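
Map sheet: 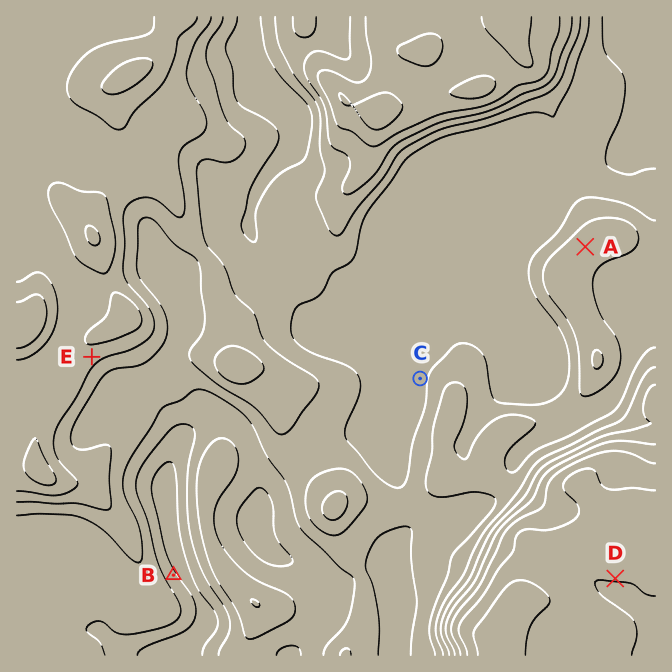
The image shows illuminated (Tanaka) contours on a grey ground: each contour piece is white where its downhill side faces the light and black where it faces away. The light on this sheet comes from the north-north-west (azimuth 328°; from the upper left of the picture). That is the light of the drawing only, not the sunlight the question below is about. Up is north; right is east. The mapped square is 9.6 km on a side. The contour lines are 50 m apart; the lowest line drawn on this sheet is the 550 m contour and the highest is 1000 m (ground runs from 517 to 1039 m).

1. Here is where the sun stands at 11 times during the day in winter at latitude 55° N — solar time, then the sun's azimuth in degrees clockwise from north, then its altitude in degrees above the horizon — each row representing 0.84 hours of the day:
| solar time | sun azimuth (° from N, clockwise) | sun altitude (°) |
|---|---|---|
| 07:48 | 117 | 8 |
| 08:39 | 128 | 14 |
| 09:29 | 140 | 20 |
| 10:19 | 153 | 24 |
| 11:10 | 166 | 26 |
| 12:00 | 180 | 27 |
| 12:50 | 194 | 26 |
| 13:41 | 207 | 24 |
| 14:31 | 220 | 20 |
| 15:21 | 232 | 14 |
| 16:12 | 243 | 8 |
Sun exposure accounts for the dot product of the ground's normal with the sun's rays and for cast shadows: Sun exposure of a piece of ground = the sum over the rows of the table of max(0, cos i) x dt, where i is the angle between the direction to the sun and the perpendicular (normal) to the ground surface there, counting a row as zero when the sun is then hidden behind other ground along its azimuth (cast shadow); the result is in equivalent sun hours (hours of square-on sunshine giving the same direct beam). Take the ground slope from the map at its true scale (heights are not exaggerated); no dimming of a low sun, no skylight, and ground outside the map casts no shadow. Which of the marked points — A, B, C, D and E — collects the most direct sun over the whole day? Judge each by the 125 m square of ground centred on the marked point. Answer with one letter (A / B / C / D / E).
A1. E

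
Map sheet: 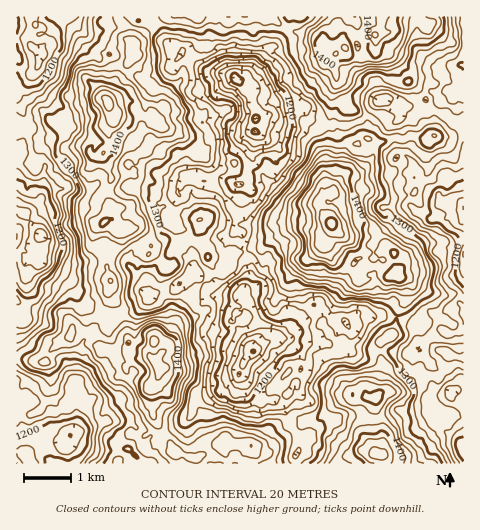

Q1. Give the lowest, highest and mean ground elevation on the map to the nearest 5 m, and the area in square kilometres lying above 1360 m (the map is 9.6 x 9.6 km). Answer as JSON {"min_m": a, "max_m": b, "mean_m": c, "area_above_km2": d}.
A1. {"min_m": 1090, "max_m": 1510, "mean_m": 1290, "area_above_km2": 17.5}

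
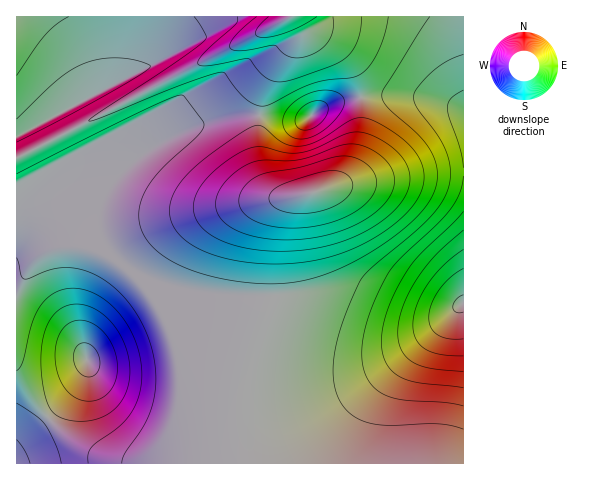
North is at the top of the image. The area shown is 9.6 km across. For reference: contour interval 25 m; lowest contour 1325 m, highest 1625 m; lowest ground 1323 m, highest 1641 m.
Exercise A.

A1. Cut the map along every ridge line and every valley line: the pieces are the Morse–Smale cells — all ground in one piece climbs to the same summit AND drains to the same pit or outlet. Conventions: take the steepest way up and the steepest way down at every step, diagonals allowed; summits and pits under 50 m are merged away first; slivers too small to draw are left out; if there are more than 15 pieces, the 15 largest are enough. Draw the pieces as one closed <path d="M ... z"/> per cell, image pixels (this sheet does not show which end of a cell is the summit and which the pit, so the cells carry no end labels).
<path d="M259 115l-24 0-27 6-29 11-47 22-64 18-26 13-25 21 0 258 238-1-8-31 0-43 9-45 18-45 0-49 3-32 6-14 9-7-16-4-12-13-6-34z"/><path d="M407 95l-45 3-3 47-6 19-6 10-10 10-7 4-42 11-7 9-6 24-1 67-18 45-9 45 0 43 4 19 5 13 208-1 0-353-25-10z"/><path d="M290 17l-272 140-2 2 0 48 26-22 26-13 64-18 47-22 29-11 27-6 24 0 5-27 9-17 22-32z"/><path d="M136 16l-120 1 1 119 111-60 7-31z"/><path d="M463 16l-162 1 11 15 21 13 14 15 10 16 5 22 20-3 38 1 27 6 16 7z"/><path d="M290 16l-153 0-3 37-6 23-111 60-1 22 255-130z"/><path d="M361 98l-19 2-14 5-23 15-20 0-16-4-10 2-1 28 2 19 6 17 10 11 8 4 28-4 25-9 10-10 6-10 6-19 2-15z"/><path d="M300 16l-10 2 5 21-22 32-9 17-3 11-1 17 25 4 20 0 23-15 33-8-4-21-10-16-14-15-21-13z"/>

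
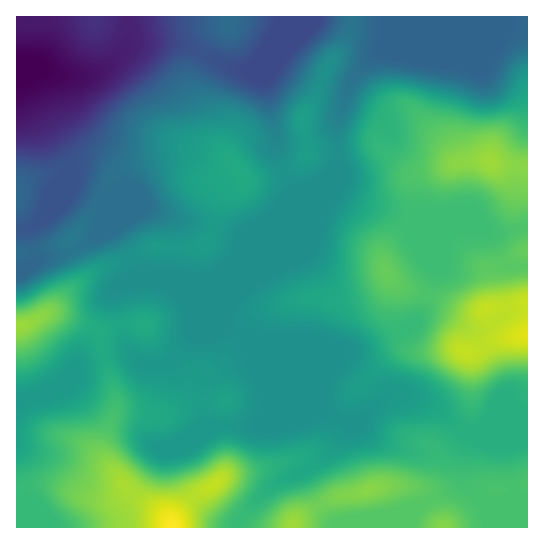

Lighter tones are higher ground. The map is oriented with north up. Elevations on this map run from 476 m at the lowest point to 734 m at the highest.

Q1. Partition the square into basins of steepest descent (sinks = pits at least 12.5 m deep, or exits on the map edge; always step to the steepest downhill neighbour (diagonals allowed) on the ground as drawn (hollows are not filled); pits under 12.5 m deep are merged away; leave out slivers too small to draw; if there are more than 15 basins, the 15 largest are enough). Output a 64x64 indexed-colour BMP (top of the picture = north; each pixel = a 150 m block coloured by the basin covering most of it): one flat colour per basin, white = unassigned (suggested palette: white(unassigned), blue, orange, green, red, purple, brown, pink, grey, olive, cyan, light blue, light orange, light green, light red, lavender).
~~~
<image width="64" height="64" href="data:image/bmp;base64,Qk12CAAAAAAAAHYAAAAoAAAAQAAAAEAAAAABAAQAAAAAAAAIAAATCwAAEwsAABAAAAAAAAAA////ALR3HwAOf/8ALKAsACgn1gC9Z5QAS1aMAMJ34wB/f38AIr28AM++FwDox64AeLv/AIrfmACWmP8A1bDFABEREREREREREREREREREREREREREREREREREREREREREREREREREREREREREREREREREREREREREREREREREREREREREREREREREREREREREREREREREREREREREREREREREREREREREREREREREREREREREREREREREREREREREREREzMzMREREREREREREREREREREREREREREREREREzMTMzMzMxERERERERERERERERERERERERERERERERETMzMzMzMzERERERERERERERERERERERERERERERERERMzMzMzMzEREREREREREREREREREREREREREREREREREzMzMzMzERERERERERERERERERERERERERERERERERETMzMzMzMRERERERERERERERERERERERERERERERERERMzMzMzMxEREREREREREREREREREREREREREREREREREzMzMzMzERERERERERERERERERERERERERERERERERETMzMzMzMxERERERERERERERERERERERERERERERERERMzMzMzMzEREREREREREREREREREREREREREREREREREzMzMzMzMRERERERERERERERERERERERERERERERERETMzMzMzMxERERERERERERERERERERERERERERERERERMzMzMzMzEREREREREREREREREREREREREREREREREREzMzMzMzMRERERERERERERERERERERERERERERERERETMzMzMzMxERERERERERERERERERERERERERERERERERMzMzMzMzEREREREREREREREREREREREREREREREREREzMzMzMzERERERERERERERERERERERERERERERERERETMzMzMzMRERERERERERERERERERERERERERERERERERMzMzMzMxEREREREREREREREREREREREREREREREREREzMzMzMzERERERERERERERERERERERERERERERERERETMzMzMzEREREREREREREREREREREREREREREREREREREzMzMxEREREREREREREREREREREREREREREREREREREREzMRERERERERERERERERERERERERERERERERERERERERERERERERERERERERERERERERERERERERERERERERERERERERERERERERERERERERERERERERERERERERERERERERERERERERERERERERERERERERERERERERERERERERERERERERERERERERERERERERERERERERERERERERERERERERERERERERERERERERERERERERERERERERERERERERERERERERERERERERERERERERERERERERERERERERERERERERERERERERERERERERERERERERERERERERERERERERERERERERERERERERERERERERERERERERERERERERERERERERERERERERERERERERERERERERERERERERERERERERERERERERERERERERERERERERERERERERERERERERERERERERERERERERERERERERERERERERERERERERERERERERERERERERERERERERERERERERERERERERERERERERERERERERERERERERERERERERERERERERERERERERERERERERERERERERERERERERERERERERERERERERERERERERERERERERERERERERERERERERERERERERERERERERERERERERERERERERERERERERERERERERERERERERERERERERERERERERERERERERERERERERERERERERERERERERERERERERERERERERERESIRERERERERERERERERERERERERERERERERERERERESIiIiERERIiERERERERERERERERERERERERERERERESIiIiIiIiIiIREREREREREREREREREREREREiIiIRESIiIiIiIiIiIhERERERERERERERERERERERESIiIiIiIiIiIiIiIiIiERERERERERERERERERERERERIiIiIiIiIiIiIiIiIiIREREREREREREREREREREREREiIiIiIiIiIiIiIiIiIhERERERERERERERERERERERESIiIiIiIiIiIiIiIiIiEREREREREREREREREREREREREiIiIiIiIiIiIiIiIiIRERERERERERERERERERERERESIiIiIiIiIiIiIiIiIhEREREREREREREREREREREREREiIiIiIiIiIiIiIiIiERERERERERERERERERERERERESIiIiIiIiIiIiIiIiIRERERERERERERERERERERERERIiIiIiIiIiIiIiIiIhERERERERERERERERERERERERESIiIiIiIiIiIiIiIiEREREREREREREREREREREREREREiIiIiIiIiIiIiIiIRERERERERERERERERERERERERESIiIiIiIiIiIiIiIhEREREREREREREREREREREREREREiIiIiIiIiIiIiIiERERERERERERERERERERERERERERIiIiIiIiIiIiIiIREREREREREREREREREREREREREREiIiIiIiIiIiIiIhERERERERERERERERERERERERERESIiIiIiIiIiIiIi"/>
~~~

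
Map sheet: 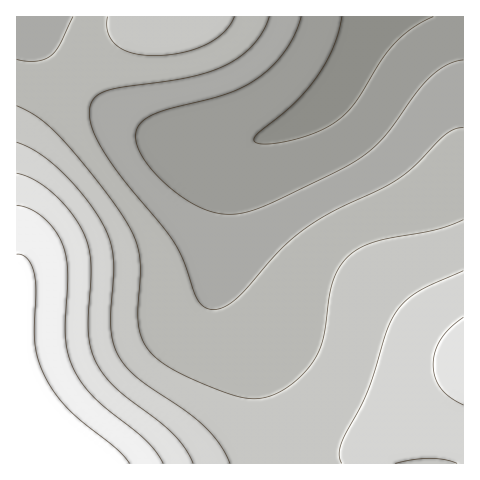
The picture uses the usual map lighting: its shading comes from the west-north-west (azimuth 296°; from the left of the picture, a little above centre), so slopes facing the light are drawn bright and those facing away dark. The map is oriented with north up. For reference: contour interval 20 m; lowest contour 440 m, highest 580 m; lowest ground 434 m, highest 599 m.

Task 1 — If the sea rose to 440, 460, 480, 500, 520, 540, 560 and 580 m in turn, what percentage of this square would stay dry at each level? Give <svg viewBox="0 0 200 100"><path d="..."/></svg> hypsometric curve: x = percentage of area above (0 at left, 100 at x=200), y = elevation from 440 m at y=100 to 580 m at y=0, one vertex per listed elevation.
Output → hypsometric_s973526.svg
<svg viewBox="0 0 200 100"><path d="M192 100l-28-14-30-15-47-14-36-14-24-14-10-15-9-14"/></svg>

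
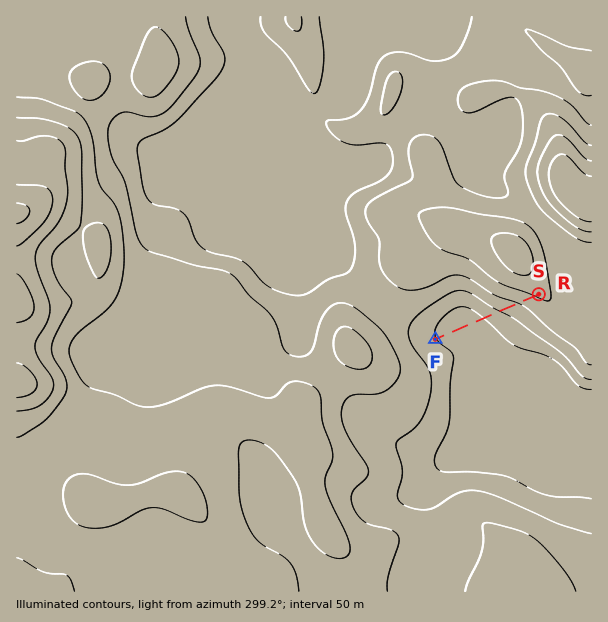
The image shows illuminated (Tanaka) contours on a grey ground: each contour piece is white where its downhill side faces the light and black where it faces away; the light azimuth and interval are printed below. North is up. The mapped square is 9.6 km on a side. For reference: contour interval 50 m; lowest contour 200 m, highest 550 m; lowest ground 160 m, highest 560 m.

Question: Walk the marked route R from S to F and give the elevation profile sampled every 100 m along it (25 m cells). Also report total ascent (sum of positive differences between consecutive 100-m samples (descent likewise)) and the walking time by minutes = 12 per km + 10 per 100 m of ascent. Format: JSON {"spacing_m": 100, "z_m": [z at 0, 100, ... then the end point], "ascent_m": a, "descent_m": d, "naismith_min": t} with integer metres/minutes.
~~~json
{"spacing_m": 100, "z_m": [357, 346, 330, 312, 296, 281, 266, 251, 235, 217, 200, 187, 179, 179, 179, 179, 183, 189, 195, 202], "ascent_m": 22, "descent_m": 178, "naismith_min": 25}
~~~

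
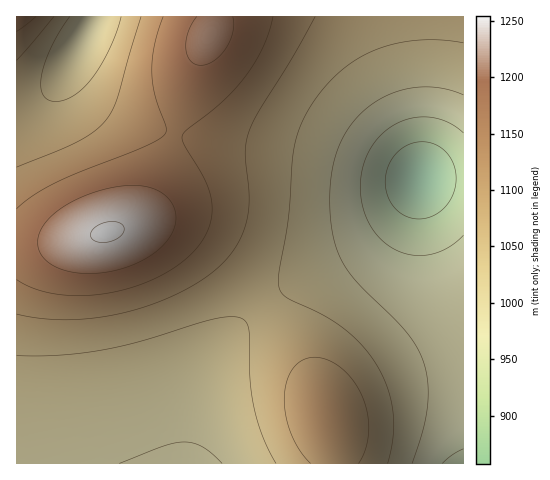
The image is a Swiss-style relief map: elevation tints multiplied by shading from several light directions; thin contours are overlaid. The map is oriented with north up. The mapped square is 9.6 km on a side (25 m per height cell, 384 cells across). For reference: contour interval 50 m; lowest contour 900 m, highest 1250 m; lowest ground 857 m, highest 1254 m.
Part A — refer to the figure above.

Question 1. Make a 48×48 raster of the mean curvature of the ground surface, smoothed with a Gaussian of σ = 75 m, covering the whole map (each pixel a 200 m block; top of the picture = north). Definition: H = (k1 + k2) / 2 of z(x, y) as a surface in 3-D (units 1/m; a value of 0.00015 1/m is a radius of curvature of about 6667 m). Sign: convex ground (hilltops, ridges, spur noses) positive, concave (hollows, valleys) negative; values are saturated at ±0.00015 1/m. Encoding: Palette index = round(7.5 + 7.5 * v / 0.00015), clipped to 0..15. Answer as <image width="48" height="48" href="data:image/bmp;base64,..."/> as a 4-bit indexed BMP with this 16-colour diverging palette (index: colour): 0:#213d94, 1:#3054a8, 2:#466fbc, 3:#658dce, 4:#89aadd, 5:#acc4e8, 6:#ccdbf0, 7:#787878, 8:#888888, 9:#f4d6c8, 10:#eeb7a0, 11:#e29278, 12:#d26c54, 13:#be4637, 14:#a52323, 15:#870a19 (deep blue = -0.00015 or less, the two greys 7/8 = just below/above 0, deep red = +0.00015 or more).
<image width="48" height="48" href="data:image/bmp;base64,Qk32BAAAAAAAAHYAAAAoAAAAMAAAADAAAAABAAQAAAAAAIAEAAATCwAAEwsAABAAAAAAAAAAlD0hAKhUMAC8b0YAzo1lAN2qiQDoxKwA8NvMAHh4eACIiIgAyNb0AKC37gB4kuIAVGzSADdGvgAjI6UAGQqHAHd3d3d3d3d3d3d3ZmZ3iZq7y7qph3d3iHd3d3d3d3d3d3d3ZmZ3iau8zLuph3d3iHd3d3d3d3d3d3d2ZmZ3iavMzLuph3d3iHd3d3d3d3d3d3d2ZmZ4mrvMzLuph3d3eHd3d3d3d3d3d3d2Zmd4mrvMzLqYh3d3eHd3d3d3d3d3d3d2Zmd4mrzMzLqYd3d3d3d3d3d3d3d3d3d2Zmd4mrvMy7qYd3Z3d3d3d3d3d3d3d3d2ZneImrvMu6mId2Z3d3d3d3d3d3d3d3dmZneImru7uqmHd2Z3d3d3d3d3d3d3d3dmZneImqu7qpiHdmZ3d3d3d3d3d3d3d3ZmZneImaqqqZh3dmd3d3d3d3ZmZ3d3dmZmZneImaqqmYh3dnd3d3d3dmZmZmZmZmZmZnd4iZmZmId3d3d3d3d3dmZmZmZmZmZmZnd4iJmZiHd3d3d3d3d3d3ZmZmZmZmZmZnd3iIiIiHd3d3d3eHd3d3d3ZmZmZmZmZnd3iIiIh3d3d3d3iHd3d3d3d3ZmZmZmZmd3eIiHd3d3d3d3iIiIiIh3d3d3dmZmZnd3d3d3d3d3d3d4iIiJiIiIiHd3d3d2Z3d3d3d3d3d3d3eIiJmZmZmZmIiId3d3d3d3d3d3d3d3d3iIiJqqqqqqqZmYiId3d3d3d3d3d3d3d3iIiKqru7u7uqqZmIiHd3d3d3d3d3d3d3eIiKq7vMzMy7uqmZiIh3d3d3d3d3d3d3d4iKq7zM3d3Mu7qpmYiId3d3d3d3d3d3d3iKq7vM3e7dzLuqmZiIiHd3d3d3d3d2d3eJqqu8zd3dzLuqmZiIiIiHd3d3d3ZmZmd5maq7vMzMy7uqqZmIiIiIiIh3d2VVVWZ4iZmqq7u7u7qqmZiIiIiIiIh3dlRDNFZoiIiZmaqqqqqZmZiIiIiIiIh3dlQiIjVnd4iIiZmZmZmZmIiIiIiIiIh3dkMQASRXd3d3iIiIiIiIiIiIiIiIiIiHdkIQACNWZnd3d3d4iIiIiHd3d3d4iIiHdkMQACNWZmZmd3d3d3d3d3d3d3d3iIiHdlMhASRWZmZmZmd3d3d3d3d3d3d3eIiHdlQyIjRmZmZmZmZ3d3d3d3d3d3d3eIiId2VENEVmZmZmZmZ3d3d3d3d3Z3d3d4iId3ZVVVZmZmZmZmd3d3iId3d3Znd3d3iIh3dmZmd2ZmZmZnd3eIiIiHd3dmd3d3iIiHd3d3d2ZVVmZ3d3iImZmIh3d2d3d3eIiId3d3d2ZVVWZ3d4iJmZmZiHd3d3d3eIiIiHd3iGZURVZ3eIiZqqqpmId3d3d3d4iIiIiIiHZUNEVniImaqruqmYh3d3d3d4iIiIiIiHZUMjRniJmaq7u7qZiHd3d3d3iIiIiIiHdUIRJWiJmqu7y7upiHd3d3d3iIiIiIiIdkIAA1eJmqu8zLuqmId3d3d3eIiIiIiJh1IAADaImau8zMu6mId3d3d3eIiIiIiKmGQAABV4maq7zMu6mYh3d3d3eIiIiIiLqXUgAANniZq7vMu6mYh3d3d3d4iIiIiA=="/>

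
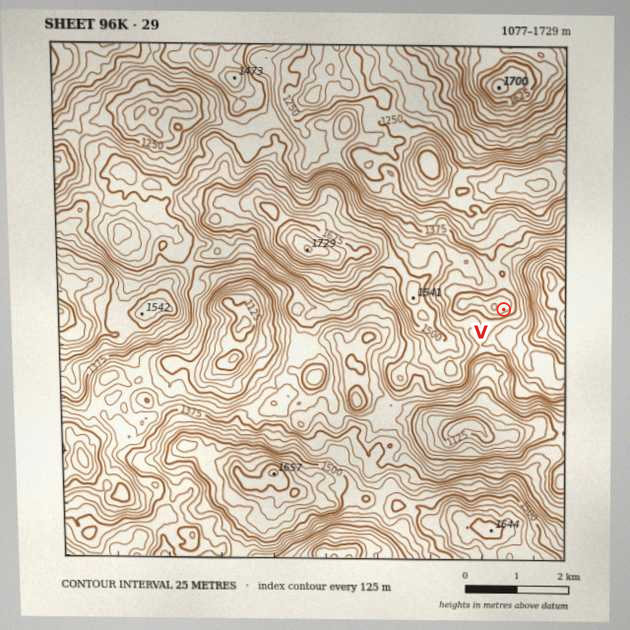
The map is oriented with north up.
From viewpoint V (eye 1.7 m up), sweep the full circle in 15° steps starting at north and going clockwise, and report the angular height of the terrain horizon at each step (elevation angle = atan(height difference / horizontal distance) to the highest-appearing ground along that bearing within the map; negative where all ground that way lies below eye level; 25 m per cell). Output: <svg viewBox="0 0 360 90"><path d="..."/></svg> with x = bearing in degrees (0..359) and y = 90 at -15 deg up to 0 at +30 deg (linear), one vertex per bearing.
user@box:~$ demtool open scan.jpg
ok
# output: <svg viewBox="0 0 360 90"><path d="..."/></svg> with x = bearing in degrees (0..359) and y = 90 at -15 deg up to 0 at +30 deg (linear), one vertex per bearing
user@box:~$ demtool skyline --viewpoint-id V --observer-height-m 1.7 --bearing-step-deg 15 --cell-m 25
<svg viewBox="0 0 360 90"><path d="M0 50l15-4 15-10 15-8 15-4 15-4 15 3 15 6 15 2 15 3 15-1 15-1 15 2 15 4 15 4 15 5 15-1 15 1 15 0 15 0 15 2 15-3 15 1 15 1"/></svg>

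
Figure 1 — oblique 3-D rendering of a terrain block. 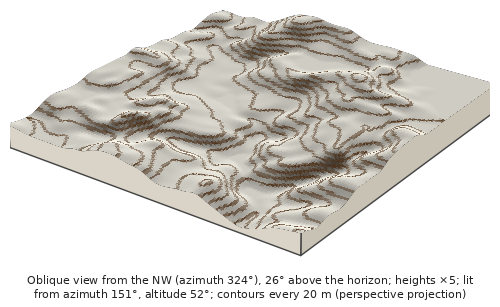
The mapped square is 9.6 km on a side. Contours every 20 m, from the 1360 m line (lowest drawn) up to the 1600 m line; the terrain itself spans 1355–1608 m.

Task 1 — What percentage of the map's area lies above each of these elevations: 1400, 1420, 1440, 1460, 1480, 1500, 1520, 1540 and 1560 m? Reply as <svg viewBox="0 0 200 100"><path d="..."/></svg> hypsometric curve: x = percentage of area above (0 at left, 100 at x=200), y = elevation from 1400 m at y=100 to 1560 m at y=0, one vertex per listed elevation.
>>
<svg viewBox="0 0 200 100"><path d="M188 100l-10-12-28-13-33-13-22-12-29-12-38-13-13-13-9-12"/></svg>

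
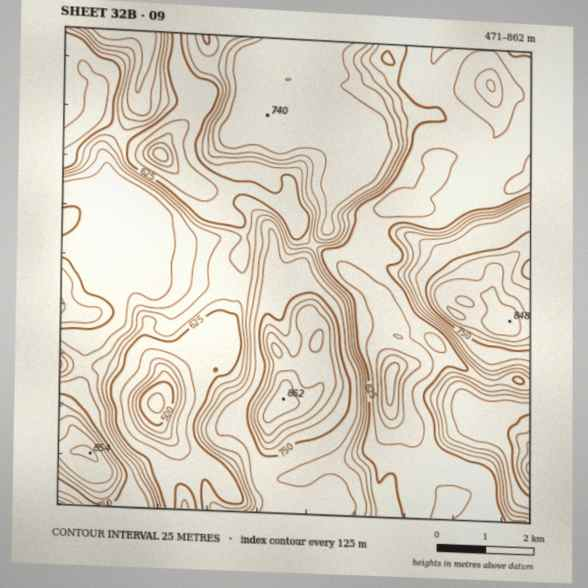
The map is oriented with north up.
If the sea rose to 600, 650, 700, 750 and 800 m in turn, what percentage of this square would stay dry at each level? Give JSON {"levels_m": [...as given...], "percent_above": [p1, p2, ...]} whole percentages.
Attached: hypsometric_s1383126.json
{"levels_m": [600, 650, 700, 750, 800], "percent_above": [88, 58, 45, 13, 6]}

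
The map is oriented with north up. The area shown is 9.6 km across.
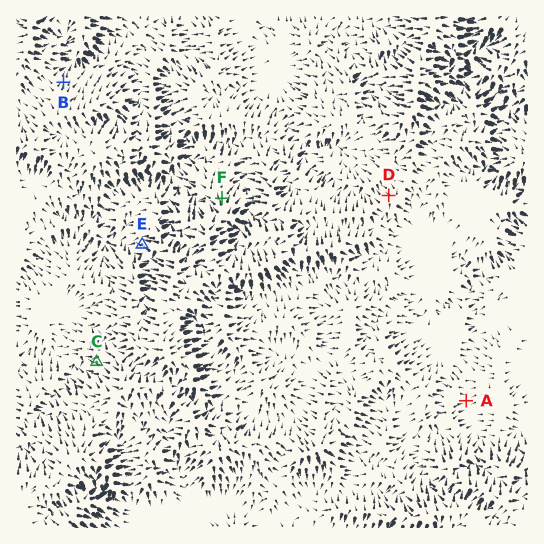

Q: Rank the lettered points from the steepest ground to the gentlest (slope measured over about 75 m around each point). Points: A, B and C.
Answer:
C B A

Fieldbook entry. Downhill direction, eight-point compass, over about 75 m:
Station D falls NW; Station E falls NW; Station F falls N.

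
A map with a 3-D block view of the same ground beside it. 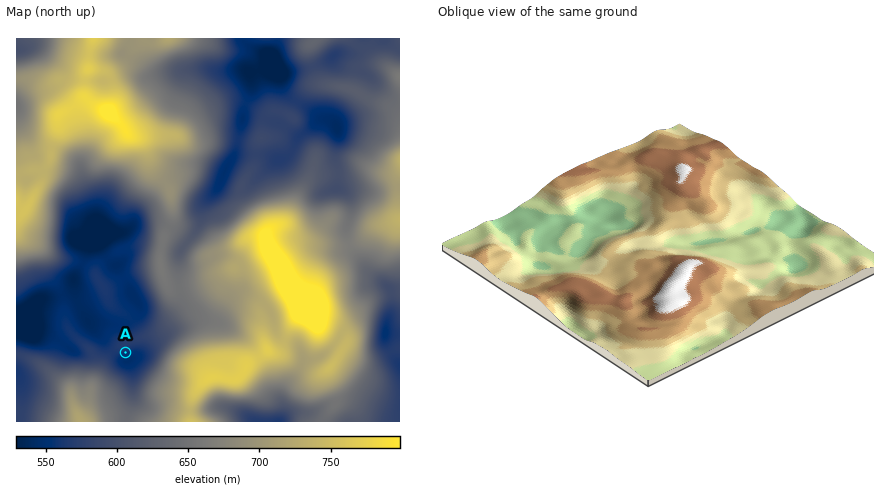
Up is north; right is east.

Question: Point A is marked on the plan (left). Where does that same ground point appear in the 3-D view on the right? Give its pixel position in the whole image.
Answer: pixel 544 263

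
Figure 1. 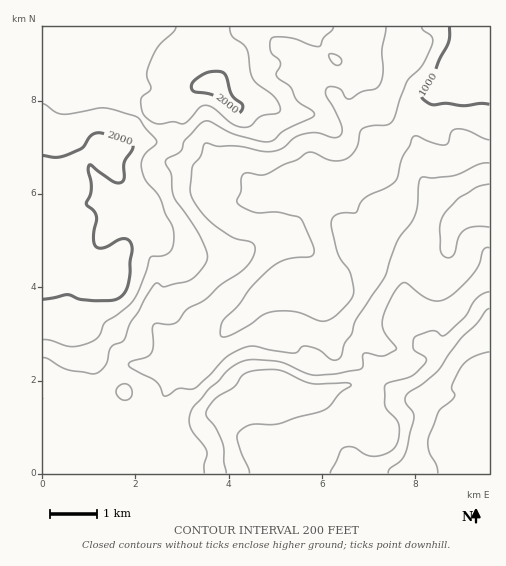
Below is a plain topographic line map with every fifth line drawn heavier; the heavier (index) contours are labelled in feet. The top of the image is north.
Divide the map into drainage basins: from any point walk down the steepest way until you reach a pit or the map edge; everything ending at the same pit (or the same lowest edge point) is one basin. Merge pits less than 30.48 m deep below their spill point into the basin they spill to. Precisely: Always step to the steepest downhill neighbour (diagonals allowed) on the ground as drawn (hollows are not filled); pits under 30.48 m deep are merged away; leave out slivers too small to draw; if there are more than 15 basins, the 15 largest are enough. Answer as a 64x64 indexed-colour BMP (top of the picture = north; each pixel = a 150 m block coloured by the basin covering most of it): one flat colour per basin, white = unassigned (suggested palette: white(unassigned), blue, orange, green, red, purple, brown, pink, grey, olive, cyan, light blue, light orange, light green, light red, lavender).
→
<image width="64" height="64" href="data:image/bmp;base64,Qk12CAAAAAAAAHYAAAAoAAAAQAAAAEAAAAABAAQAAAAAAAAIAAATCwAAEwsAABAAAAAAAAAA////ALR3HwAOf/8ALKAsACgn1gC9Z5QAS1aMAMJ34wB/f38AIr28AM++FwDox64AeLv/AIrfmACWmP8A1bDFABERERERERERERERERERIiIiIiIiIiIiIiIiIiIiIiIiERERERERERERERERERERIiIiIiIiIiIiIiIiIiIiIiIRERERERERERERERERERESIiIiIiIiIiIiIiIiIiIiIhERERERERERERERERERERIiIiIiIiIiIiIiIiIiIiIiERERERERERERERERERERESIiIiIiIiIiIiIiIiIiIiIRERERERERERERERERERERIiIiIiIiIiIiIiIiIiIiIhEREREREREREREREREREREiIiIiIiIiIiIiIiIiIiIiERERERERERERERERERERESIiIiIiIiEiIiIiIiIiIiIRERERERERERERERERERERIiIiIiIhERIiIiIiIiIiIhEREREREREREREREREREREiIiIiIREREiIiIiIiIiIiERERERERERERERERERERERERESIRERESIiIiIiIiIiIRERERERERERERERERERERERERERERERIiIiIiIiIiIhERERERERERERERERERERERERERERERIiIiIiIiIiIiERERERERERERERERERERERERERERERESIiIiIiIiIiIREREREREREREREREREREREREREREREREiIiIiIiIiIhERERERERERERERERERERERERERERERERESIiIiIiIiEREREREREREREREREREREREREREREREREREiIiIiIiIRERERERERERERERERERERERERERERERERESIiIiIiIhERERERERERERERERERERERERERERERERERIiIiIiIiERERERERERERERERERERERERERERERERERIiIiIiIiIRERERERERERERERERERERERERERERERERIiIiIiIiIhEREREREREREREREREREREREREREREREREiIiIiIiIiERERERERERERERERERERERERERERERERESIiIiIiIiIRERERERERERERERERERERERERERERERERIiIRESIiIhERERERERERERERERERERERERERERERERESIREREiIiEREREREREREREREREREREREREREREREREREREREREiIRERERERERERERERERERERERERERERERERERERERERIhERERERERERERERERERERERERERERERERERERERERERERERERERERERERERERERERERERERERERERERERERERERERERERERERERERERERERERERERERERERERERERERERERERERERERERERERERERERERERERERERERERERERERERERERERERERERERERERERERERERERERERERERERERERERERERERERERERERERERERERERERERERERERERERERERERERERERERERERERERERERERERERERERERERERERERERERERERERERERERERERERERERERERERERERERERERERERERERERERERERERERERERERERERERERERERERERERERERERERERERERERERERERERERERERERERERERERERERERERERERERERERERERERERERERERERERERERERERERERERERERERERERERERERERERERERERERERERERERERERERERERERERERERERERERERERERERERERERERERERERERERERERERERERERERERERERERERERERERERERERERERERERERERERERERERERERERERERERERERERERERERERERERERERERERERERERERERERERERERERERERERERERERERERERERERERERERERERERERERERERERERERERERERERERERERERERERERERERERERERERERERERERERERERERERERERERERERERERERERERERERERERERERERERERERERERERERERERERERERERERERERERERERERERERERERERERERERERERERERERERERERERERERERERERERERERERERERERERERERERERERERERERERERERERERERERERERERERERERERERERERERERERERERERERERERERERERERERERERERERERERERERERERERERERERERERERERERERERERERERERERERERERERERERERERERERERERERERERERERERERERERERERERERERERERERERERERERERERERERERERERERERERERERERERERERERERERERERERERERERERERERERERERERERERERERERERERERERERERERERERERERERERERERERERERERERERERERERERERERERERERERERERERERERERERERERERERERERERERERERERERERERERERERERERERERERERERERERERERERERERERERERERERERERERERERERERERERERERERERERERERERERERERERERERERERERERERERERERERERERERERERERERERERERERERERERERERERERERERERERERERERERERERERERERERERERERERERERERERERERERERERERERERERERERERERERERERERERERERERERERERERERERERERERERERERERERERERERERERERERERERERERERERERERERERER"/>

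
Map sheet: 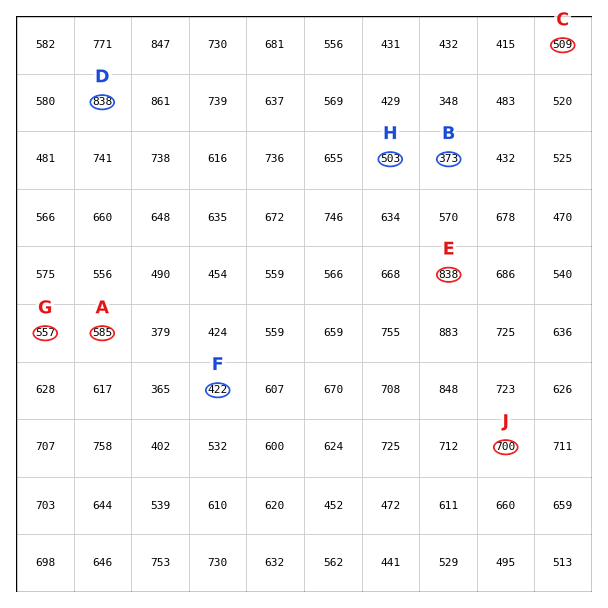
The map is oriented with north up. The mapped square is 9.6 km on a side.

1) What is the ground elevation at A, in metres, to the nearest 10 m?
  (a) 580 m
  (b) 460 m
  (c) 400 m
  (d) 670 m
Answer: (a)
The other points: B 370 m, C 510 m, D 840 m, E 840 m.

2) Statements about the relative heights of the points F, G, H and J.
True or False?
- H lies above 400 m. True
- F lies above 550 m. False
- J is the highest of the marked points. True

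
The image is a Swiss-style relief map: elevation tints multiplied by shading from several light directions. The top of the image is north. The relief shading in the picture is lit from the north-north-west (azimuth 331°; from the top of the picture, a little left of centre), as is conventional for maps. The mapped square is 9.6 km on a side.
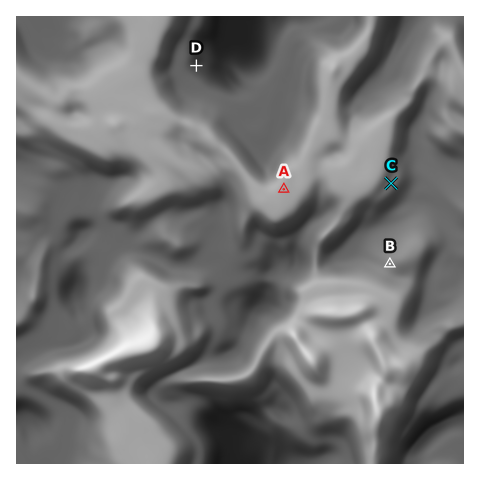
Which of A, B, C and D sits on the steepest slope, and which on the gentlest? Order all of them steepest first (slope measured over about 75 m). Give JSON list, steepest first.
["D", "C", "B", "A"]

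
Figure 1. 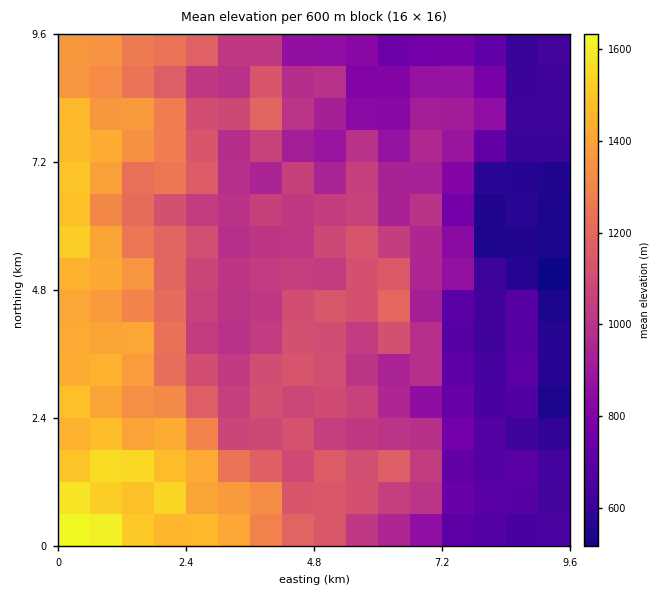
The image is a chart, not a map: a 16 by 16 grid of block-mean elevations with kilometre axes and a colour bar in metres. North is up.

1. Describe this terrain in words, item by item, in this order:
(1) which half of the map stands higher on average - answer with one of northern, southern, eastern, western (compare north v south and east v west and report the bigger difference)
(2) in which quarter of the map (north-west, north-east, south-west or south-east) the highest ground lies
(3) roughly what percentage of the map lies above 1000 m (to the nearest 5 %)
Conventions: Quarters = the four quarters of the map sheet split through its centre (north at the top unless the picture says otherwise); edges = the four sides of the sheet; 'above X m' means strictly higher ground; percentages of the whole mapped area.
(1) Taken as a whole, the western half is higher than the eastern.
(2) The highest point lies in the south-west quarter of the map.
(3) Ground above 1000 m makes up about 60 % of the sheet.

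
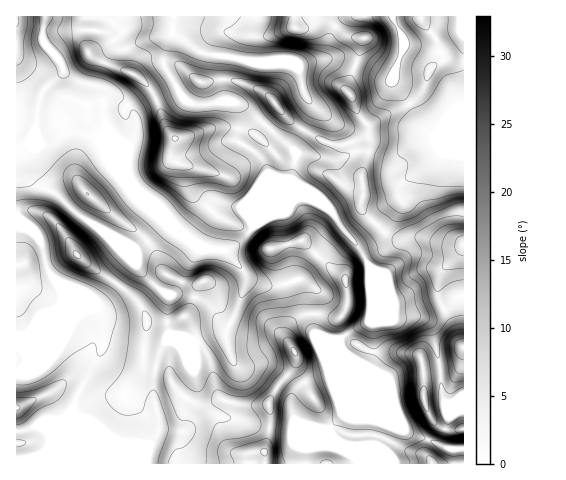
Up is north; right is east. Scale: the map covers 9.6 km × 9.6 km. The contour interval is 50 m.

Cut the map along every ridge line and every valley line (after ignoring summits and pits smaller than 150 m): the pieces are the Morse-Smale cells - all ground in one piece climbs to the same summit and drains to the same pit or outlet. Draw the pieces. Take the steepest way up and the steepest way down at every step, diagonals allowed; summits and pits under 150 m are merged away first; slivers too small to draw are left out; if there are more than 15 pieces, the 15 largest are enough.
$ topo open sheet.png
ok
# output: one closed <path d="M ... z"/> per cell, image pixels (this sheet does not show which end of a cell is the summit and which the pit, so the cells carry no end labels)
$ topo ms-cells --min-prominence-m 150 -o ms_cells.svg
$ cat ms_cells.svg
<path d="M294 16l-278 1 1 447 59 0 0-51 9 4 18 17 8 4 11 4 28 2 6-7 4-10-7-43 9-37 7-7 28 2 13-8 15-2 10-18 11-30-2-13-19-21-23-3-17-13-33-35-18-14-7-12-27-28-2-7 14 0 18 6 6-12 0-13-5-10-11-10-14-9-26-8-11-5-26-37 16-8 16-2 30 2 18 18 31-13 17-2-8 27 18 33 6 6 8 4 13 0 13-4 18 3 9 4 46 42 2 8-5 21-7 16-11 13 24-10 10 0 18 7 32 39 13 22 0 55-24 13-6 6 0 7 4 4 0 63-14 14 2 7 22 18 4 11 106-1 0-218-16 0-24-7-26 1-14-7-22-21-1-11 3-11-3-15 9-24-2-25-10-12-5-14-6-8 0-6 17-46-16-3-15-12-10-3-5 0-12 7-8 1-4-4z"/><path d="M307 198l-10 0-20 8-22 19-17 19-12 7 14 15 6 11-1 11-7 20-12 24-19 4-10 6-28-2-7 7-9 37 1 15 6 24-2 9-4 8-4 4-9 0-30-6-8-4-18-17-9-4 1 51 281-1-4-10-8-9-9-4-5-5-2-7 14-14 0-63-4-4 0-7 6-6 24-13 0-55-13-22-15-16-9-14-8-9z"/><path d="M94 30l-31 1-20 9 26 37 11 5 26 8 14 9 13 12 3 8 0 13-6 12-4 0-14-6-14 0 2 7 27 28 7 12 18 14 38 40 12 8 9 2 16 1 7-3 50-52 10-26 2-11-2-8-46-42-9-4-18-3-13 4-13 0-8-4-6-6-18-33 8-27-17 2-31 13-15-16z"/><path d="M463 16l-168 1-1 8 4 4 8-1 12-7 5 0 10 3 15 12 16 3-17 46 0 6 6 8 5 14 10 12 2 25-9 24 3 15-3 20 23 23 14 7 26-1 24 7 16-1z"/>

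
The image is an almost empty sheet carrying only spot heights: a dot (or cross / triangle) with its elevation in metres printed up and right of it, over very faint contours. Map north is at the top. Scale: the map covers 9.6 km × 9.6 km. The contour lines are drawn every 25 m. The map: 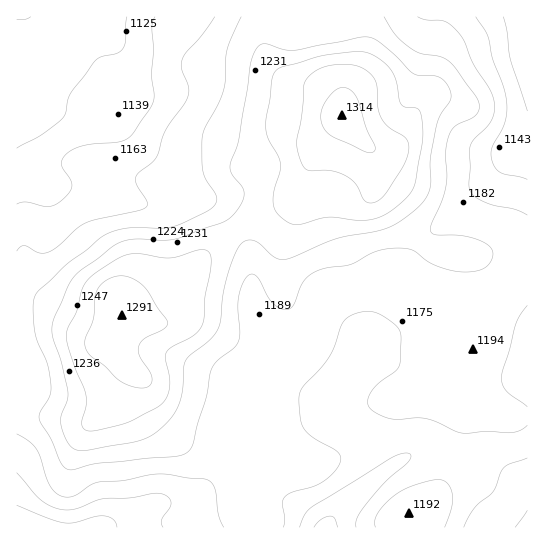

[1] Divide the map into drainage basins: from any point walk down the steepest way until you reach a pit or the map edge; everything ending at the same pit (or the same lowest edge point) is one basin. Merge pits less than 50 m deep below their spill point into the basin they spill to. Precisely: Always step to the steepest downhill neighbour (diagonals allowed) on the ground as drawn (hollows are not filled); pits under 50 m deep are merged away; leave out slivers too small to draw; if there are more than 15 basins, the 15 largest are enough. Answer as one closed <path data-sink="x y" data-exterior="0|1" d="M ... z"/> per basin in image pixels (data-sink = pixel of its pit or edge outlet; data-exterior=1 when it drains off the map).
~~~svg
<path data-sink="326 527" data-exterior="1" d="M342 115l-13 23-16 19-12 24-13 20-11 10-34 13-25 19-25 27-16 36-7 11-7 4-12 0-28-6-8 16 2 15 8 16 19 17 13 20 12 12 18 10 20 6 18 8 26 20 5 8 0 6-5 17-2 21 8 21 270 0 1-278-21-1-45 7-24-4-13-7-17-16-13-20-19-20-4-38z"/><path data-sink="21 17" data-exterior="1" d="M366 16l-349 0-1 279 25 5 48 25 17 6 7-2 10-14 28 6 12 0 7-4 7-11 16-36 7-9 18-18 25-19 26-9 13-8 15-20 16-30 22-27 6-13 6-26 16-29 4-20z"/><path data-sink="17 527" data-exterior="1" d="M27 296l-11 1 0 230 239 1 1-6-5-8-2-7 0-13 7-31-5-8-26-20-18-8-20-6-18-10-12-12-13-20-19-17-10-24 0-11-6 4-14-3-48-25z"/><path data-sink="527 17" data-exterior="1" d="M527 16l-160 1 0 25-4 20-16 29-6 23 31 37 3 34 4 8 16 16 13 20 17 16 9 6 33 5 40-7 21 0z"/>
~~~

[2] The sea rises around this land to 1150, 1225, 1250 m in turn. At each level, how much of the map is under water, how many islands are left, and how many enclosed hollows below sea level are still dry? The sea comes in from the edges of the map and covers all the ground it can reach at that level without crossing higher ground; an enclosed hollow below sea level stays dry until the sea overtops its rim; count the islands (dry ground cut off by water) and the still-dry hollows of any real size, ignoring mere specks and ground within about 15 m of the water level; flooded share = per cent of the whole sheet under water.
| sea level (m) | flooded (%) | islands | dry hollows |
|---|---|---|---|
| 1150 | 13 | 0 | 0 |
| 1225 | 76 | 1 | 0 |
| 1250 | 85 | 2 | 0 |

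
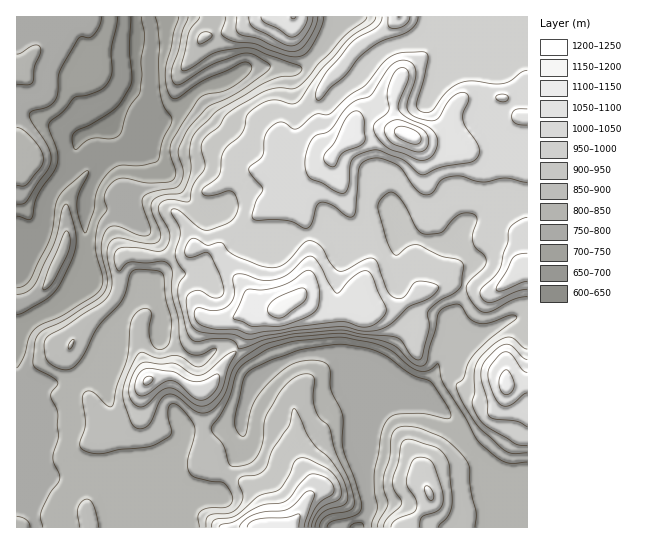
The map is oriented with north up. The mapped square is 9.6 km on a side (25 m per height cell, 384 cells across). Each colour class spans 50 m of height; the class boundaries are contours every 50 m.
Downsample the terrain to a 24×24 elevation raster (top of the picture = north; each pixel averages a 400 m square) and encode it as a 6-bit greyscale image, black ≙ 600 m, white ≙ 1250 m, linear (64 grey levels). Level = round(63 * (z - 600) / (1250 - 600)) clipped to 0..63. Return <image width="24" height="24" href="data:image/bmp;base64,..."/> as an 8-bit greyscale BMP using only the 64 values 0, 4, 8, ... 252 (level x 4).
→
<image width="24" height="24" href="data:image/bmp;base64,Qk12BgAAAAAAADYEAAAoAAAAGAAAABgAAAABAAgAAAAAAEACAAATCwAAEwsAAAABAAAAAAAAAAAAAAEBAQACAgIAAwMDAAQEBAAFBQUABgYGAAcHBwAICAgACQkJAAoKCgALCwsADAwMAA0NDQAODg4ADw8PABAQEAAREREAEhISABMTEwAUFBQAFRUVABYWFgAXFxcAGBgYABkZGQAaGhoAGxsbABwcHAAdHR0AHh4eAB8fHwAgICAAISEhACIiIgAjIyMAJCQkACUlJQAmJiYAJycnACgoKAApKSkAKioqACsrKwAsLCwALS0tAC4uLgAvLy8AMDAwADExMQAyMjIAMzMzADQ0NAA1NTUANjY2ADc3NwA4ODgAOTk5ADo6OgA7OzsAPDw8AD09PQA+Pj4APz8/AEBAQABBQUEAQkJCAENDQwBEREQARUVFAEZGRgBHR0cASEhIAElJSQBKSkoAS0tLAExMTABNTU0ATk5OAE9PTwBQUFAAUVFRAFJSUgBTU1MAVFRUAFVVVQBWVlYAV1dXAFhYWABZWVkAWlpaAFtbWwBcXFwAXV1dAF5eXgBfX18AYGBgAGFhYQBiYmIAY2NjAGRkZABlZWUAZmZmAGdnZwBoaGgAaWlpAGpqagBra2sAbGxsAG1tbQBubm4Ab29vAHBwcABxcXEAcnJyAHNzcwB0dHQAdXV1AHZ2dgB3d3cAeHh4AHl5eQB6enoAe3t7AHx8fAB9fX0Afn5+AH9/fwCAgIAAgYGBAIKCggCDg4MAhISEAIWFhQCGhoYAh4eHAIiIiACJiYkAioqKAIuLiwCMjIwAjY2NAI6OjgCPj48AkJCQAJGRkQCSkpIAk5OTAJSUlACVlZUAlpaWAJeXlwCYmJgAmZmZAJqamgCbm5sAnJycAJ2dnQCenp4An5+fAKCgoAChoaEAoqKiAKOjowCkpKQApaWlAKampgCnp6cAqKioAKmpqQCqqqoAq6urAKysrACtra0Arq6uAK+vrwCwsLAAsbGxALKysgCzs7MAtLS0ALW1tQC2trYAt7e3ALi4uAC5ubkAurq6ALu7uwC8vLwAvb29AL6+vgC/v78AwMDAAMHBwQDCwsIAw8PDAMTExADFxcUAxsbGAMfHxwDIyMgAycnJAMrKygDLy8sAzMzMAM3NzQDOzs4Az8/PANDQ0ADR0dEA0tLSANPT0wDU1NQA1dXVANbW1gDX19cA2NjYANnZ2QDa2toA29vbANzc3ADd3d0A3t7eAN/f3wDg4OAA4eHhAOLi4gDj4+MA5OTkAOXl5QDm5uYA5+fnAOjo6ADp6ekA6urqAOvr6wDs7OwA7e3tAO7u7gDv7+8A8PDwAPHx8QDy8vIA8/PzAPT09AD19fUA9vb2APf39wD4+PgA+fn5APr6+gD7+/sA/Pz8AP39/QD+/v4A////AExQXGRYVFBQYICYvMCwaFBIdIiEcGBcXERMWGBYVFRUVFhwjJSsnHRIaISUdGBcXERIVFxYVFRYZGhseISYlGBIbIyMcGBcXERIWGBgXFxcaGhYZHyEdExIYIB8aFxodERIWGRocGxgZFxQXHR0ZExEWGhgWGiElEBMVGRkfHhgeGhMWGxsWExESExMWISkpEBMVFxgkJiIoIxUUGBoVEhERERMbIi4uERYYFRYfJSMfIxkUFBYUEhESGBkaIi0tDxkcGBUaGRwgHyIdGBUUFBYbIx0YGyQlCxEYGhYZFxwpLS4wLyooKCsnJB8ZHB0eEAwMFBkXFx8qKjA0NjQvLi8qJyMeIiUgCxILCxcXFh8lJi0tLzMtKy4lJiYkIyosBxAQDBodHCElKCgmJywpJScjIyIiIiUsBwoSDRcYGCEmJiUlJSclJCQiIiIiIiQpCQgOChERGCEgICQnJyglJiMiIiMiIiQmDwcLCRASFxsfISMnKSkoKiMiJCYkJCUlFAwHCQwNDBAcIiUnKCsuLCQjKConKCgoFhAGBwcICREbISUnKCswLyosMjEuLCopEwsFBQUGCA4ZHiImJyksMjE2OjIuKykqDw0IBgUFBwwRGR8jJSUnLS8xLCktKiosEhEMCgcFCBAODxQbHiEnJiowLCUpKikqFBEODQkFCBUVEQ4SFxokKCUsLSYlJSUmExMPDgoFCBIbGhgcIiEbJScmJiYlJSUlExIQDwsFCQ8aHCMpLSocGyMqKCUlJSUlA=="/>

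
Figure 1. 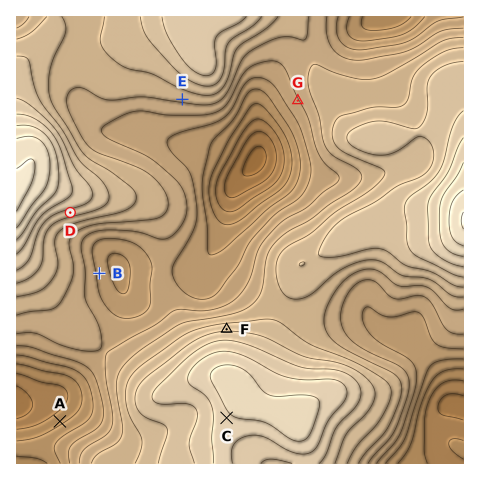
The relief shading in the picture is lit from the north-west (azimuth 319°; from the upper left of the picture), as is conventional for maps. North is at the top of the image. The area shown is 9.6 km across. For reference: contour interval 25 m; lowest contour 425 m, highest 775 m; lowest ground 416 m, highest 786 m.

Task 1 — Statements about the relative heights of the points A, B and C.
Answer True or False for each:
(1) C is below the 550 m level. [False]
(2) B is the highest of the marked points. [False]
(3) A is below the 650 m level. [True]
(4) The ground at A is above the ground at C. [False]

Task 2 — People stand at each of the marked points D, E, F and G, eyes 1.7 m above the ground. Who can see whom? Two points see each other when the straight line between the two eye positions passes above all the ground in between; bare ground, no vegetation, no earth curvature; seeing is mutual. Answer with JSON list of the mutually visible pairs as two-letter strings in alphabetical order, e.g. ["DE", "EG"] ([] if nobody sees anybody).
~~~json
["DF", "EF", "FG"]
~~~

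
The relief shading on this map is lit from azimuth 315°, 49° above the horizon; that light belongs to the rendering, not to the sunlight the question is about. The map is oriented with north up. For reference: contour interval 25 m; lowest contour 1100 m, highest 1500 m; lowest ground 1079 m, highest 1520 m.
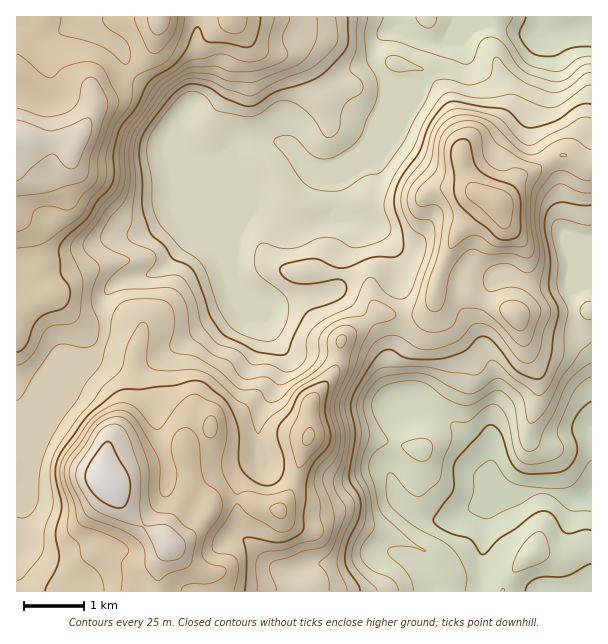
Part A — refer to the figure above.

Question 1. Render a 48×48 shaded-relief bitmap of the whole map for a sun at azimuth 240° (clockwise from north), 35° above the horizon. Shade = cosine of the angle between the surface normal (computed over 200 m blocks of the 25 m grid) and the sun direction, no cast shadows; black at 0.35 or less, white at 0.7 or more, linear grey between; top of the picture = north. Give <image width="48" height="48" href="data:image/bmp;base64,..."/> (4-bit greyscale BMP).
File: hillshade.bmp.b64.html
<image width="48" height="48" href="data:image/bmp;base64,Qk32BAAAAAAAAHYAAAAoAAAAMAAAADAAAAABAAQAAAAAAIAEAAATCwAAEwsAABAAAAAAAAAAAAAAABEREQAiIiIAMzMzAERERABVVVUAZmZmAHd3dwCIiIgAmZmZAKqqqgC7u7sAzMzMAN3d3QDu7u4A////AKqqqrzLupmqmGZniYh1RWZompiamJqqqqq7u8y7y6qpl1VnmZhkRWd5qoeKqqqqqaq7vMu7zLqHd1V5qqljRniaqHeKq7qZmavMzLq87bhVZ3iruqlTV5mph2eKq6mImavNzMze7JZVaJrMupdEaJmHZneJqql4mavN3d3tuXZ4eKzcp3ZVVnZmd4iJqql3iavN/+7JdneZh6zLdWZVM0Z5mImZqql3iKrP//2nVompd5qYZmVUIUeqmImamamIiKrf/+uWVpqod4d4h1RDElm6mHiaqqqqmKvv/smGVpqYd3Z6uFVTJHq6l2iarMu6mJrv/bl2VpuYd3ebynZSJZu7l3iaztuph6rO3Ll2RquYh3es3JZBJpu6h4ia39qYd6q8zcp1RqqZh2it3JUgJomZh4ib78mHZ6qrzcljN6qahWeszJMAJGiZiJma3sh2eKqqvLhjSKqpdFeavIIAFHiZmqqb3sl2eKqqq6l1eaqYZFeJvJMBJYmqvMuq3tp2eKmqqrqYiZmXRFd4u4UiRoqrzdyqzut2eJmqqqqpmIiGRGd3mZhTRpu97cuq3+p2iJmaqqqqiIh1VWd3iaqFRqvN3Lqq39l3iIiZqqu6iIh2ZmZnm8y3V6zcy6qb7rh3iHeJqqq6mIh2ZVV4vN3IV5zcuqmc/qdmiXeKupq7mIdmVVeKvMy3aKvMupit/pZmioiaqIm6mIdlVXmazLqXeaq7uom+/HZWm5mqh3mqiHZUVpqry6mZqpisyYrNyWVFm5qpdWiYd3ZUWJqsy6mrunetyYqql2Q1iZqYdmiIiHZUaKvNy6qruXi9yYmImIZGmaqYd3eIiIdVeazMuqmaqYm92omZqqZGmqqXZniIh3ZWiby6mZiJmIms25mrvLU2mqqXZnd3dlVomqupiZiIiZq87aq93IIWmqqYd3d3dlaJqqqZmZiIiavd7srO2kAoqpmZh2eIZWiaqqqZqpiJmr3t3szethBKvJmrl1aHVXmqqqqqqZmaq8/9zd3dpQF7u6q7l2d1VomqqqqrqYmaqs/9ze7LdBOLzLqqqXZDRomqqqqqmImaqr7svNyXVEWLzJmauWQhNomqqqqqiJmaqbzLvdp1Z2aL3Jmrp1MQNpmqqqqpiaqqmavM3tlWh2ebuqmrp1MQN5qqqqqYmruqqqu9/9hXdFiqh5iaqFMhN5qqqamZq8upmaq9/rdlQ2mYd3eJmGQzRpqqqaqqq8upiaq97JdDNXmZmWZ5mXVURXmrq7uqrMuYiZqsy4UzVoiZmXiJqpZlRGirzduZvLqZmZqrunRGd3iJmZmau4ZmVFi97tuau6mZmImquXZ4iHd5mpmaunVoh3i+7suqqqmZh4qqqXeZl2VoqoiaqXZ5qpi93cu6qpmId5qph3iqhUV5qniZmHeay5irvMupiIiHZ5mHd4m6c0eJmIiZmImr24eKvMqHeIh2Voh4iZq5VGiZiJmZmZq83IZ6zKhmeIh1RoiaqZqoZnmZmJqpmau93IV6zJdneIdlVomrqZqZh4mpmA=="/>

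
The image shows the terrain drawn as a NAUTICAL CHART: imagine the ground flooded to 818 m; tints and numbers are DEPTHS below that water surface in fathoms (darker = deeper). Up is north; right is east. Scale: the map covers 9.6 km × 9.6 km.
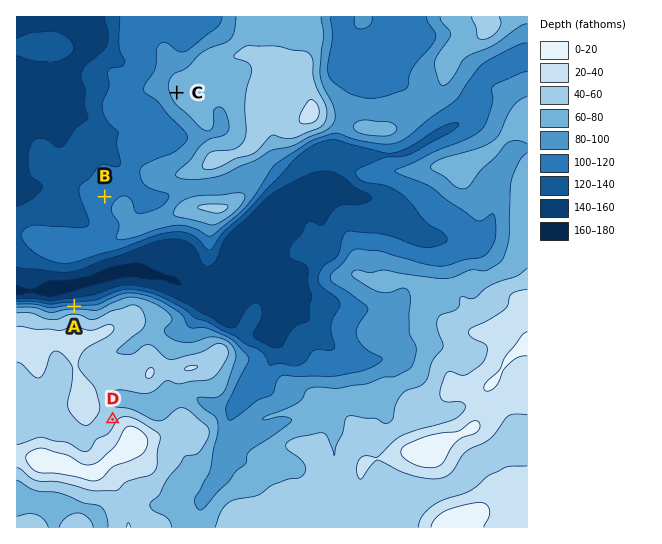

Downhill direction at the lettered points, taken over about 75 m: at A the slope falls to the N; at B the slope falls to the NW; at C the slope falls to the W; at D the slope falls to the NW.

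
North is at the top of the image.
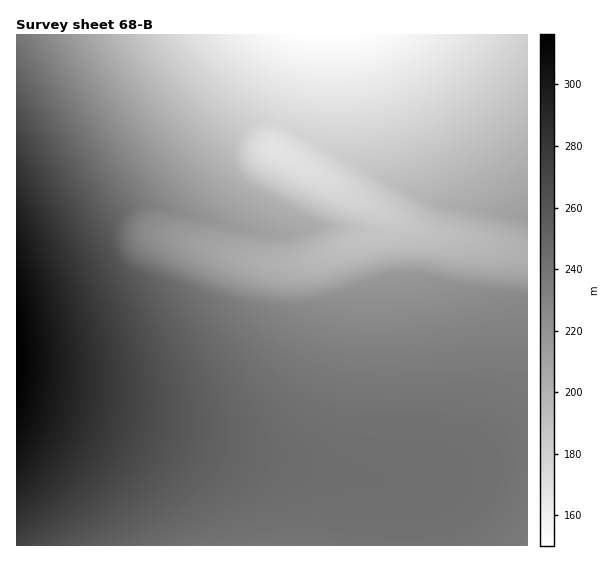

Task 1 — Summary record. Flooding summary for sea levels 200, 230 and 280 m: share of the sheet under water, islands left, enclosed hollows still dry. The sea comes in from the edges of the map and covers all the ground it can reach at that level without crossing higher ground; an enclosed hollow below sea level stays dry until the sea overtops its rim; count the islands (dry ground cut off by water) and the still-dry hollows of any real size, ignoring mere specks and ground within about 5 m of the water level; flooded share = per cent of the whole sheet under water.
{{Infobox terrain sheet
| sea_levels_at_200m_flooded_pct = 26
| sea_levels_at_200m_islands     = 0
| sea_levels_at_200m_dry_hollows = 0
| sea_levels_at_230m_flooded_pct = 44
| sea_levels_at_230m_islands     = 0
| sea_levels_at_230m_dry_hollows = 0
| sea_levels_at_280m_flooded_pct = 92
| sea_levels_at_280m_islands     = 0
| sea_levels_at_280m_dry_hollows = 0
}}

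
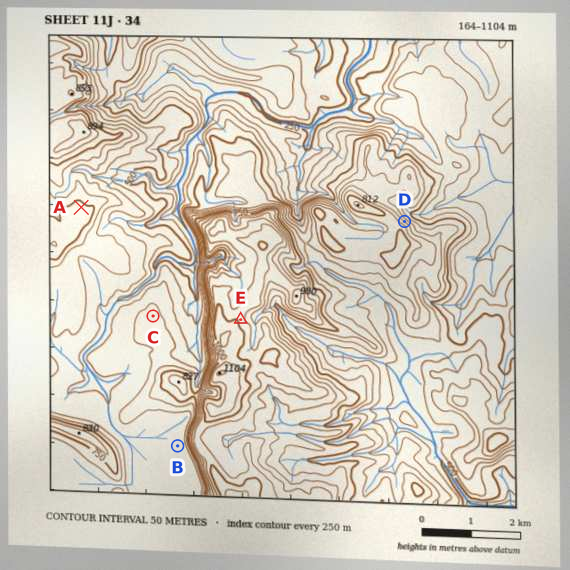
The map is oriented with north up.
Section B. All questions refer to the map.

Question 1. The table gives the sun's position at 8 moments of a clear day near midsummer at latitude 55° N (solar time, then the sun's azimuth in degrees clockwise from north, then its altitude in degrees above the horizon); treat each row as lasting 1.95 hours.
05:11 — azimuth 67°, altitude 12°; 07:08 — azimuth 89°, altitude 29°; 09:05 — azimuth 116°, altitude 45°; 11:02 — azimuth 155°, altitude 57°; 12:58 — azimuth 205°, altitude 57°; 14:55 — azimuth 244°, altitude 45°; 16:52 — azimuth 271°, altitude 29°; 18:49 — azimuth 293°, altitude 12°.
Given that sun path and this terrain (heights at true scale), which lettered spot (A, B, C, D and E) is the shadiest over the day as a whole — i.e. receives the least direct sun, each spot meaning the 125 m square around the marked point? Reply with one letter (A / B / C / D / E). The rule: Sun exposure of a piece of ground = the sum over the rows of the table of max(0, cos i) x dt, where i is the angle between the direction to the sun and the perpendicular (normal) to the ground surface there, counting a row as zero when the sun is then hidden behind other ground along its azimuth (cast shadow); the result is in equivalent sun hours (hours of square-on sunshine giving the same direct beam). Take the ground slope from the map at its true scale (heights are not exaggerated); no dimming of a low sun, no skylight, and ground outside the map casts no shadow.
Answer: D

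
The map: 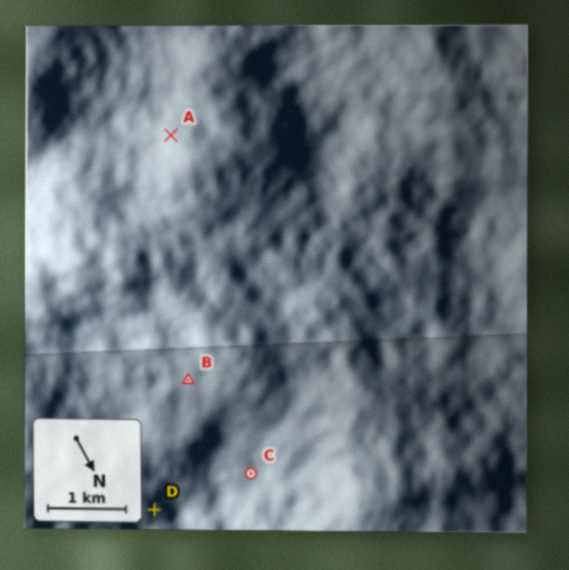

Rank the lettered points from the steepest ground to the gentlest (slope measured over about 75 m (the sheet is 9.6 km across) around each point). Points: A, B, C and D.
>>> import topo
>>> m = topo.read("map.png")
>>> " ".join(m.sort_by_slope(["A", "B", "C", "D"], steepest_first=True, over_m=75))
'A D B C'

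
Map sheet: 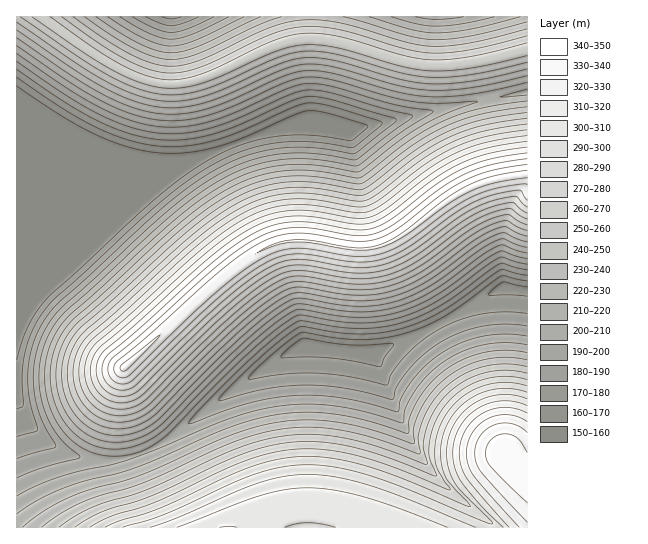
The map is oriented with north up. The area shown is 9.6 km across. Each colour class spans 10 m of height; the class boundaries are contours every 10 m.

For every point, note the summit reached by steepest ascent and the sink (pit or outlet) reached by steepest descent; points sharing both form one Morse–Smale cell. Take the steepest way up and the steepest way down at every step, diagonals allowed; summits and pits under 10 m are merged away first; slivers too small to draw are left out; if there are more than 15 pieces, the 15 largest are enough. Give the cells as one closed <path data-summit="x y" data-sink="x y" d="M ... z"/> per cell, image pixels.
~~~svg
<path data-summit="527 174" data-sink="17 269" d="M527 92l-65 12-93 21-12 4-7 6-37-6-28 0-30 7-52 20-25 15-29 22-82 72-50 3-1 129 9 20 18 22 27 16 20 5 28 0 20-5 2-4-9-26-7-36-1-18 4-7 100-91 24-17 20-11 15-4 27 0 40 8 22-1 24-11 51-38 21-12 30-10 25-2 2-2z"/><path data-summit="525 50" data-sink="17 269" d="M42 16l-26 1 1 251 50-3 82-72 29-22 25-15 52-20 30-7 28 0 37 6 7-6 12-4 159-34-1-42-54 14-20 2-30 0-26-5-44-15-34-6-25 1-23 7-45 22-27 11-17 4-21 0-24-7-30-14-58-40z"/><path data-summit="229 527" data-sink="374 351" d="M307 344l-6 1-20 12-60 42-51 40-29 15 30 74 71 0 23-13 32-10 22 0 16 3 35 11 19 9 106-1-42-34-28-30-18-30-10-20-23-62-25 0z"/><path data-summit="527 174" data-sink="374 351" d="M395 239l-12 6-16 4-24-1-30-7-34 2-28 13-32 24-95 87-1 6 4 33 13 47 9-2 21-12 75-58 56-36 6-1 42 7 29 0 35-14 26-13-7-18z"/><path data-summit="505 454" data-sink="374 351" d="M441 324l-38 17-28 10 18 52 24 48 18 24 18 18 42 35 32 0 1-50-11-8-12-16z"/><path data-summit="527 174" data-sink="505 286" d="M527 173l-37 7-27 11-67 48 45 84 62-36 25 3z"/><path data-summit="525 50" data-sink="171 17" d="M310 16l-267 1 38 28 46 28 34 11 21 0 32-9 57-28 16-6 23-2z"/><path data-summit="229 527" data-sink="17 269" d="M17 397l0 131 154-1-30-74-23 7-28 0-27-8-13-8-14-13-15-21z"/><path data-summit="505 454" data-sink="505 286" d="M507 287l-12 4-55 32 65 131 12 16 8 7 2 0 1-186z"/><path data-summit="525 50" data-sink="437 17" d="M527 16l-216 0 0 22 42 7 61 19 39 1 33-5 41-11z"/><path data-summit="229 527" data-sink="17 269" d="M319 505l-22 0-14 3-18 7-22 12 145 0-42-16z"/>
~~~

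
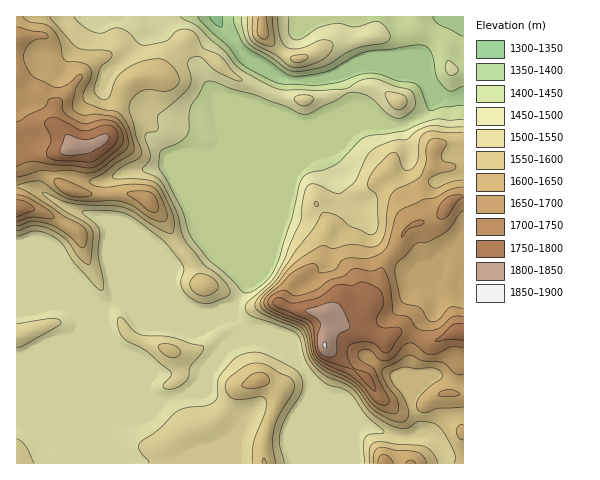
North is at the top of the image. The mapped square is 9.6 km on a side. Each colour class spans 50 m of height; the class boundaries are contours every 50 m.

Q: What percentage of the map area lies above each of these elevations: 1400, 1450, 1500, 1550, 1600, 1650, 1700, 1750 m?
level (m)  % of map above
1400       97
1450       81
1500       50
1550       34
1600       24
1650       15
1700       8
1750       4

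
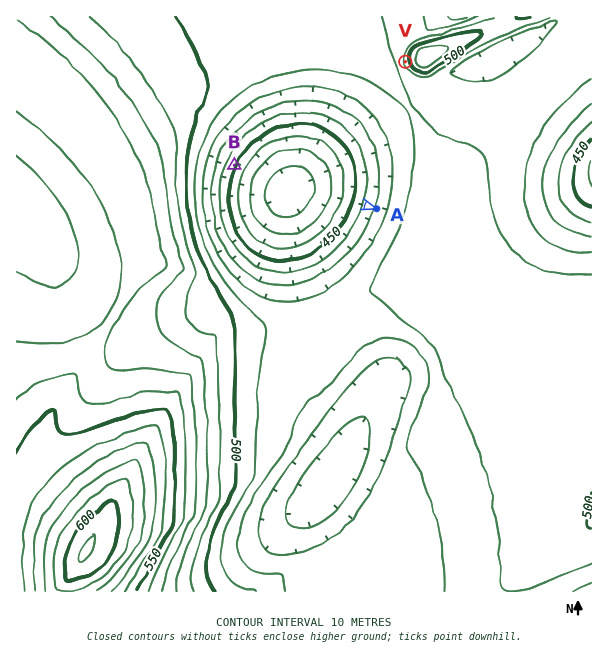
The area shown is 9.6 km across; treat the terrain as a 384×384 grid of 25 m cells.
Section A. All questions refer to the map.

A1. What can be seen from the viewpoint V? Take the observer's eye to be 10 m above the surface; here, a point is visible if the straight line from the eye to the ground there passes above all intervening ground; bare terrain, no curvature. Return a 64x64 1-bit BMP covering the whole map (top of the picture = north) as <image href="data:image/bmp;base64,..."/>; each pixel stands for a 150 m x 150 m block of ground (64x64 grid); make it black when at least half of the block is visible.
<image width="64" height="64" href="data:image/bmp;base64,Qk0+AgAAAAAAAD4AAAAoAAAAQAAAAEAAAAABAAEAAAAAAAACAAATCwAAEwsAAAIAAAAAAAAA////AAAAAAAAAH//gAB8AAAAP/8AAD4AAAAf/wAAPwAAAAfwAAA/wAAAAAAAAB/gADwAAAAAH/gAfwAAAAAf/AB/wAAAAB//AH/wAAAAH/8A//wAAAAf/wD//gAAAB//Af//gAAAH/8B///AAAAf/wP//+AAAB//B///8AAAH/8f///8AAAf/z////wAAB//H////gAAH/8f///+AAAf/w////4AAB//D////gAAH/8P///+AAAf/x////4AAD//H////gAAP/8H///+AAA//wP///4AAD//Af///gAAf/8A///+AAB//wB///8AAP//AB///4AA//8AD///4AH//wAH///4A///AAH///4D//8AAH///wf//wAAf///j///AAB////f//8AAf///////wAB////////AAH///////EAA//wP///gAAD/+AP//4AAAP/wAf//AAAA/+AA//4AAAH/4AB//gAAAf/gAD/+AAAD/+AAP/4AAAP/4AAf/gAAB//gAB/+AAAH/+AAH/8AAA//4AAP/wAAH//wAA//AAAf//AAD/wAAD//+AAP+AAAf//8AB/gAAD///4AH8AAAf///4A/gAAD////4H4AAAf//////AAAD//////+AAA///////4AAD///////AAAP//////8AAA///////wAAD///////gAAA=="/>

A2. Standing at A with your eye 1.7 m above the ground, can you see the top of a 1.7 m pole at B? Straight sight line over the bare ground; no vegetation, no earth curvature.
yes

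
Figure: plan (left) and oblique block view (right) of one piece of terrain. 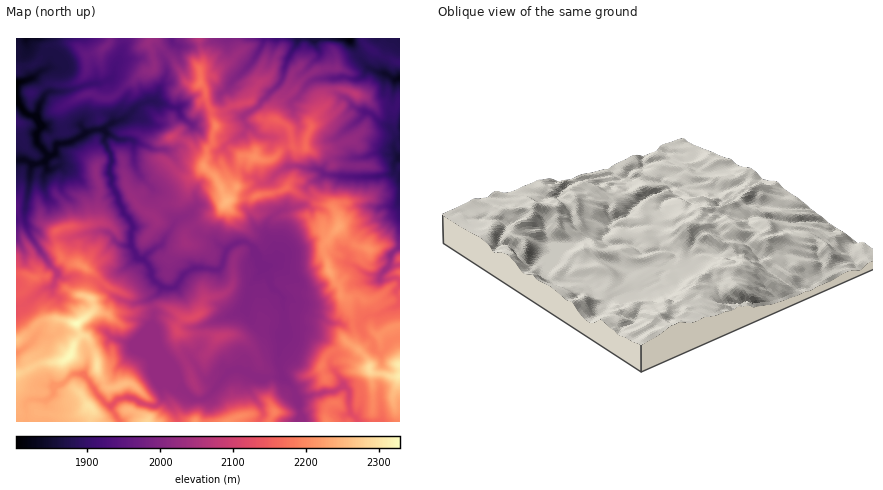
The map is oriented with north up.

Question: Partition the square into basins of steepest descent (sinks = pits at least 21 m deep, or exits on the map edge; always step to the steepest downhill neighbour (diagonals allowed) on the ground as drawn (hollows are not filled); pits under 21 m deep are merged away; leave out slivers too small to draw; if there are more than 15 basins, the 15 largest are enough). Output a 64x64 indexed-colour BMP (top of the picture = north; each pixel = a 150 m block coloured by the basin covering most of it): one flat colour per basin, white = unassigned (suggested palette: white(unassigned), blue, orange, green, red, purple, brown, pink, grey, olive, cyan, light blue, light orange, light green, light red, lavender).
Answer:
<image width="64" height="64" href="data:image/bmp;base64,Qk12CAAAAAAAAHYAAAAoAAAAQAAAAEAAAAABAAQAAAAAAAAIAAATCwAAEwsAABAAAAAAAAAA////ALR3HwAOf/8ALKAsACgn1gC9Z5QAS1aMAMJ34wB/f38AIr28AM++FwDox64AeLv/AIrfmACWmP8A1bDFABERERERERERERERERERERERERERERERERERERERERERERERERERERERERERERERERERERERERERERERERERERERERERERERERERERERERERERERERERERERERERERERERERERERERERERERERERERERERERERERERERERERERERERERERERERERERERERERERERERERERERERERERERERERERERERERERERERERERERERERERERERERERERERERERERERERERERERERERERERERERERERERERERERERERERERERERERERERERERERERERERERERERERERERERERERFREREREREREREREREREREREREREREREREREREREREREVVRERERERERERERERERERERERERERERERERERERERERVVVVVRERERERERERERERERERERERERERERERERERERFVVVVVUREREREREREREREREREREREREREREREREREREVVVVVVRERERERERERERERERERERERERERERERERERERVVVVVVURERERERERERERERERERERERERERERERERERERVVVVVVEREREREREREREREREREREREREREREREREREREVVVVVERERERERERERERERERERERERERERERERERERERFVVVURERERERERERERERERERERERERERERERERERERERERERERERERERERERERERERERERERERERERERERERERERERERERERERERERERERERERERERERERERERERERERERERERERERERERERERERERERERERERERERERERERERERERERERERERERERERERERERERERERERERERESIiIhERERERERERERERERERERERERERERERERERESIiIiIiERERERERERERERERERERERERERERERERERERIiIiIiIRERERERERERERERERERERERERERERERERERIiIiIiIhEREREREREREREREREREREREREREREREREREiIiIiIiEREREREREREREREREREREREREREREREREREiIiIiIiIRERERERERERERERERERERERERERERERERESIiIiIiIhERERERERERERERERERERERERERERERERERIiIiIiIiERERERERERERERERERERERERERERERERERIiIiIiIiMREREREREREREREREREREREREREREREREREiIiIzMzMxERERERERERERERERERERERERERERERERERIiMzMzMzERERERERERERERERERERERERERERERERERESMzMzMzMREREREREREREREREREREREREREREREREREREzMzMzMxERERERERERERERERERERERERERERERERERETMzMzMzERERERERERERERERERERERERERERERERERERMzMzMzMRERERERERERERERERERERERERERERERERERMzMzMzMxEREREREREREREREREREREREREREREREREzMzMzMzMzERERERERERERERERERERERERERERERERMzMzMzMzMzMRERERERERERERERERERERERERERERETMzMzMzMzMzMxERERERERERERERERERERERERERERETMzMzMzMzMzMzEREREREREREREREREREREREREREREREzMzMzMzMzMzMRERERERERERERERERERERERERERERETMzMzMzMzMzMxERERERERERERERERERERERERERERERMzMzMzMzMzMzEREREREREREREREREREREREREREREREzMzMzMzMzMzMRERERERERERERERERERERERERERERERMzMzMzMzMzMxEREREREREREREREREREREREREREREREzIjMzMzMzMzEREREREREREREREREREREREREREREREiIiIiMzMzMzMRERERERERERERERERERERERERERERESIiIiIiIzMzMxERERERERERERERERERERERERERERERIiIiIiIiMzMzERERERERERERERERERERERIiIhERERIiIiIiIiIzMzMREREREREREREREREREREREiIiIhIiIiIiIiIiIiMzMxERERERERERERERERERERESIiIiIiIiIiIiIiIiIzMzERERERERERERERERERERESIiIiIiIiIiIiIiIiIjREMRERERERERERERERERERERIiIiIiIiIiIiIiIiIiRERBEREREREREREREREREREREiIiIiIiIiIiIiIiIkREREEREREREREREREREREREREiIiIiIiIiIiIiIiJEREREQRERERERERERERERERERdyIiIiIiIiIiIiIiIkRERERBERERERERERERERERERd3IiIiIiIiIiIiIiIiREREREERERERERERERERERERd3ciIiIiIiIiIiIiIiRERERERmYRERERERERERERERF3dyIiIiIiIiIiIiIiJERERERGZmERERERERERERERF3d3IiIiIiIiIiIiIiIiJEREQiZmZhEREWYRERERERF3d3ciIiIiIiIiIiIiIiIiREIiJmZmEREWZmYRERERF3d3dyIiIiIiIiIiIiIiIiIiIiImZmZmZmZmZmERERF3d3d3IiIiIiIiIiIiIiIiIiIiIi"/>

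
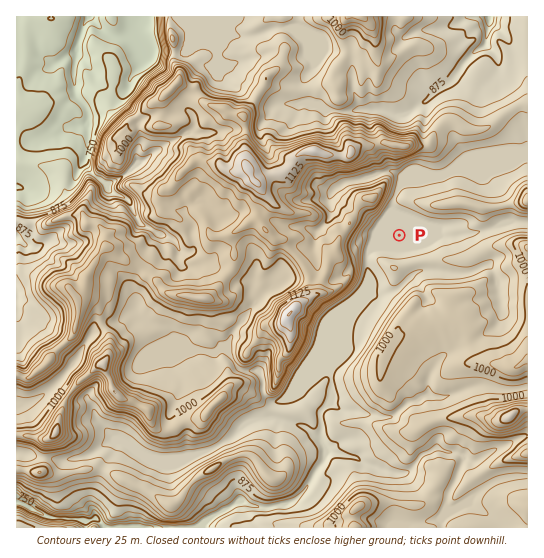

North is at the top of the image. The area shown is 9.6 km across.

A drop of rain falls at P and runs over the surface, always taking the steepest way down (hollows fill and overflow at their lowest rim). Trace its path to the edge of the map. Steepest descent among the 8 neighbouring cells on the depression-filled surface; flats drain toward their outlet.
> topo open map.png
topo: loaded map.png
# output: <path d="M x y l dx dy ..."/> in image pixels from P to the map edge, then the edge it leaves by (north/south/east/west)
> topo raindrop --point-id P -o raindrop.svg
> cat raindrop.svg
<path d="M399 235l-16 16-9 0-7 6 0 14-1 2-1 6-6 10-8 8 0 37-20 20 0 35-1 1 0 5-4 7 0 3-5 6 0 12 1 2-1 14 2 3 0 20-9 11-8 16-12 12-4 1-3 3-10 0-7 2-12 0-1-1-8-1-3-3-3 0-1 1-7 0-2 3-4 1-6 6-2 0-3 2-3 0-12 12"/>
exit: south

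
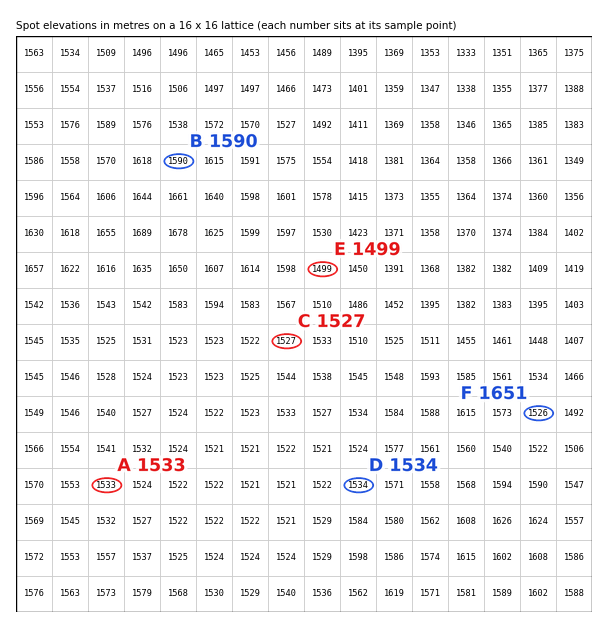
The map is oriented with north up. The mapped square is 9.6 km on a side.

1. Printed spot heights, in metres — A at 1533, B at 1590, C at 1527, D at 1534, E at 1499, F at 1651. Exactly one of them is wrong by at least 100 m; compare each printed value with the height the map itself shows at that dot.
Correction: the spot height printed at F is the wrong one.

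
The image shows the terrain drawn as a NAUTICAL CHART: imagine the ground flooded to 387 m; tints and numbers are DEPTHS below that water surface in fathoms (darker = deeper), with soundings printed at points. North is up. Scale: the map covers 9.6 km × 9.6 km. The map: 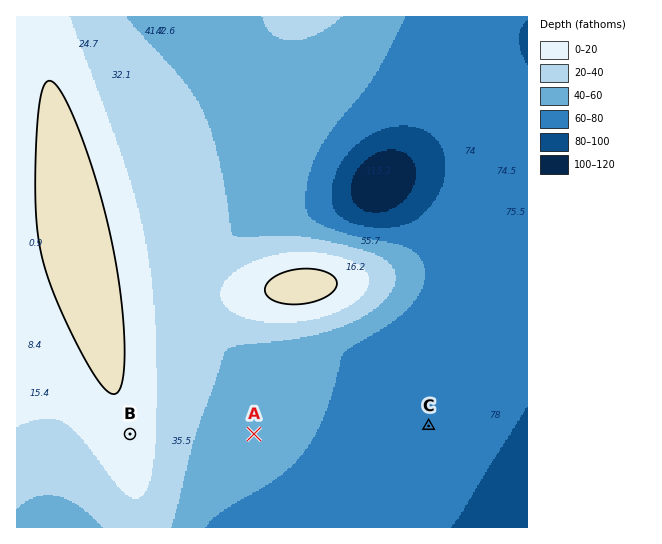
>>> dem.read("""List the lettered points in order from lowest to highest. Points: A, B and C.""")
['C', 'A', 'B']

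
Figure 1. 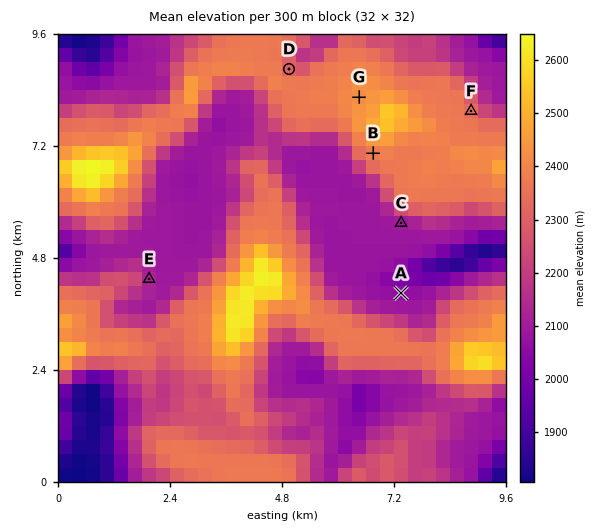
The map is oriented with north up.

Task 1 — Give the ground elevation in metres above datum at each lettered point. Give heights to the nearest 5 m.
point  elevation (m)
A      2065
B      2375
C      2095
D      2300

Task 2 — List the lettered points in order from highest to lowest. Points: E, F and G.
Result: G F E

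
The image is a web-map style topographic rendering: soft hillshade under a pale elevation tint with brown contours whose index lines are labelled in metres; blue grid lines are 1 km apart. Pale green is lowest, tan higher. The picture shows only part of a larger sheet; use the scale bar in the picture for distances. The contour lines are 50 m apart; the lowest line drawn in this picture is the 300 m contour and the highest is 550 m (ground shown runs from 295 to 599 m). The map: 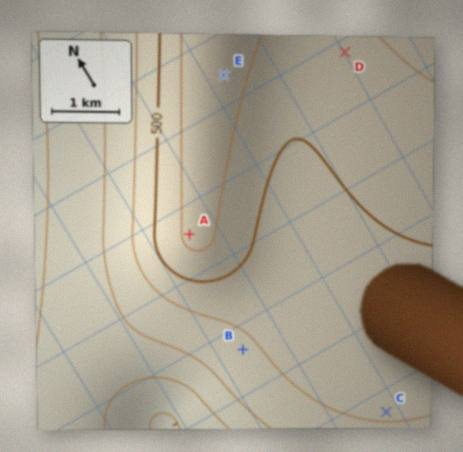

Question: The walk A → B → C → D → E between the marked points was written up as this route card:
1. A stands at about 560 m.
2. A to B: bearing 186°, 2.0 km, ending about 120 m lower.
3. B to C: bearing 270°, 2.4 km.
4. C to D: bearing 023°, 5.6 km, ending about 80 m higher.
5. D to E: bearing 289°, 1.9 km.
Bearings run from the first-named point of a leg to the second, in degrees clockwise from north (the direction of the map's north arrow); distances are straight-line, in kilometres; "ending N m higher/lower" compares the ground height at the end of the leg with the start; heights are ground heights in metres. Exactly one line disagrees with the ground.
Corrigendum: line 3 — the bearing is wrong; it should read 144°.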